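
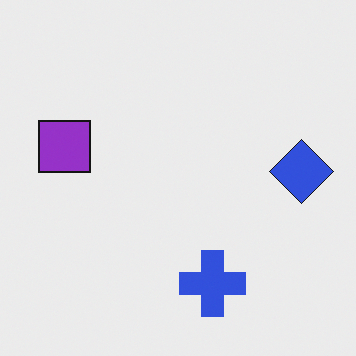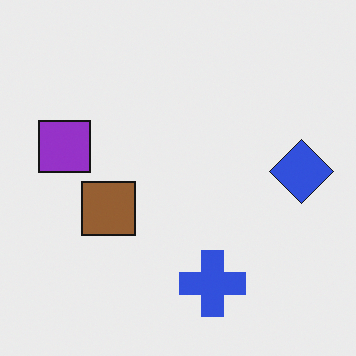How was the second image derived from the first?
The transformation is: overlaid with an additional brown square.

A brown square appears in the second image that is absent from the first.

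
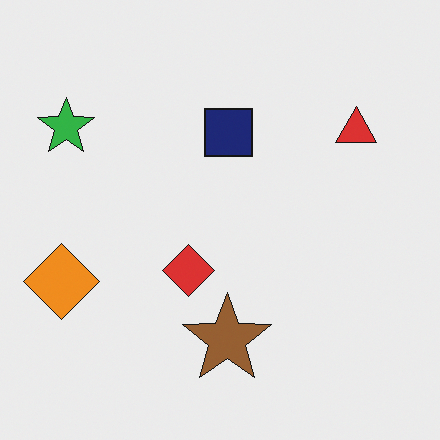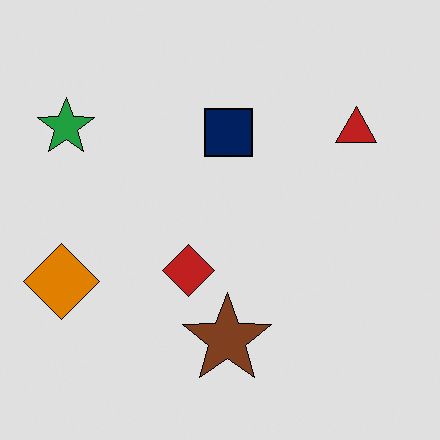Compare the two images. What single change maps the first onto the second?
The image was posterized to a reduced palette.

Each flat color has snapped to a coarser quantized level — most visibly, the near-white background has dropped to a flat grey.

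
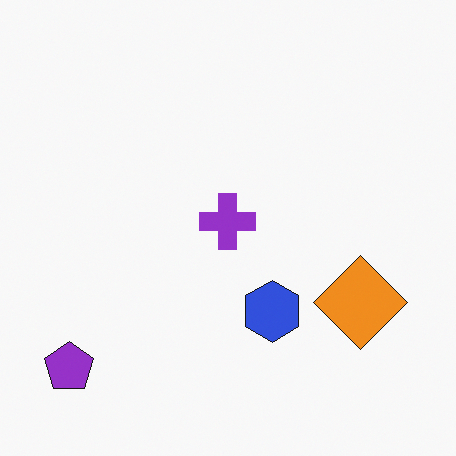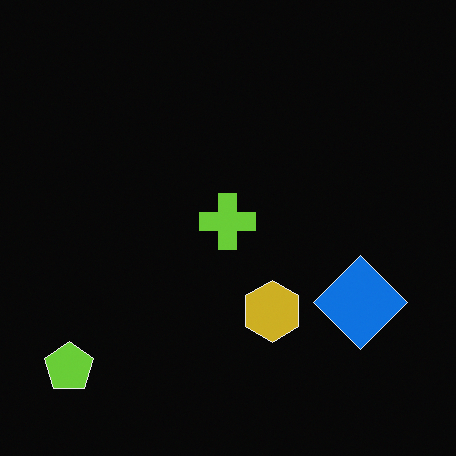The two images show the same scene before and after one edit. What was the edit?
The transformation is: color-inverted (negative).

The light background has become dark and every shape's color is its complement — a photographic negative.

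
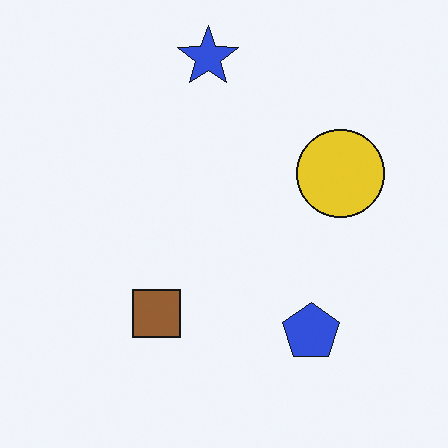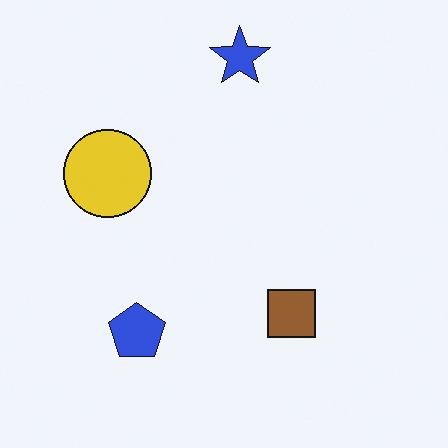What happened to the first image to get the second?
Flipped horizontally (left ↔ right).

The yellow circle is in the right of the first image and the left of the second — shapes on opposite sides of the vertical midline have swapped in a mirror flip.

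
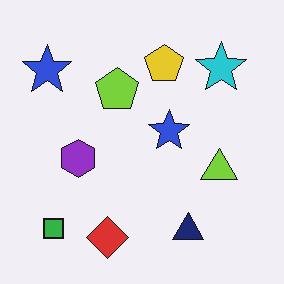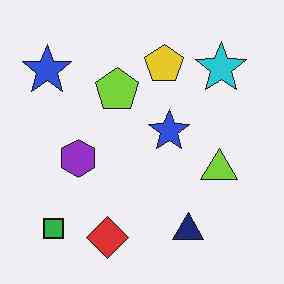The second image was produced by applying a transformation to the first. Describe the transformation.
This is the original image given moderate JPEG compression.

Blocky 8×8 compression artifacts appear around shape edges and the flat background shows ringing — characteristic JPEG degradation.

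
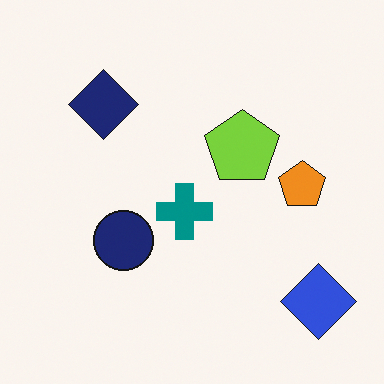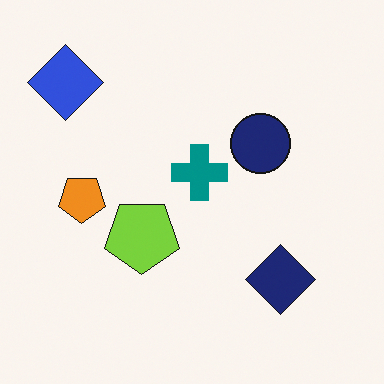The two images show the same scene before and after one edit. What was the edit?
This is the original image rotated 180°.

The blue diamond sits in the bottom-right of the first image and the top-left of the second — consistent with a whole-image 180° rotation.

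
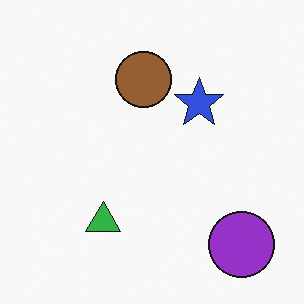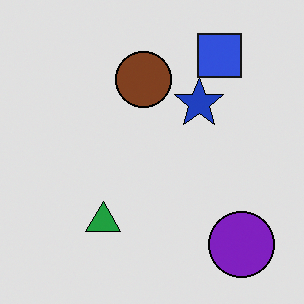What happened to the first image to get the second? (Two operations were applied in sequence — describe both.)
The second image is the first posterized to a reduced palette, then overlaid with an additional blue square.

Each flat color has snapped to a coarser quantized level — most visibly, the near-white background has dropped to a flat grey. A blue square appears in the second image that is absent from the first.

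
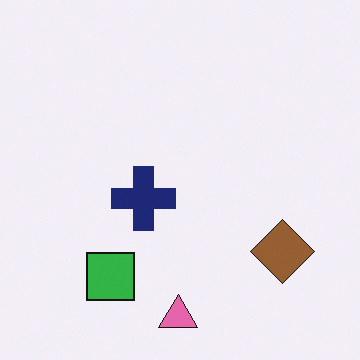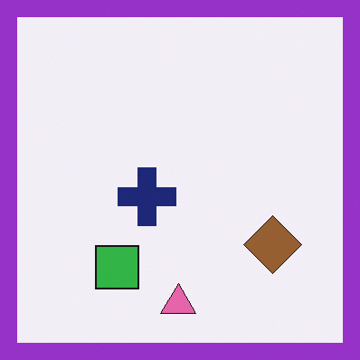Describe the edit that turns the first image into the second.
The image was framed with a purple border.

A solid purple frame runs around the edge of the second image, with the content slightly shrunk inside it.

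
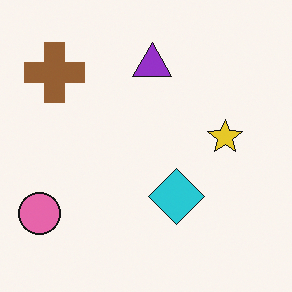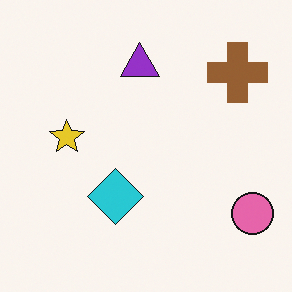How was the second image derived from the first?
The second image is the first flipped horizontally (left ↔ right).

The pink circle is in the bottom-left of the first image and the bottom-right of the second — shapes on opposite sides of the vertical midline have swapped in a mirror flip.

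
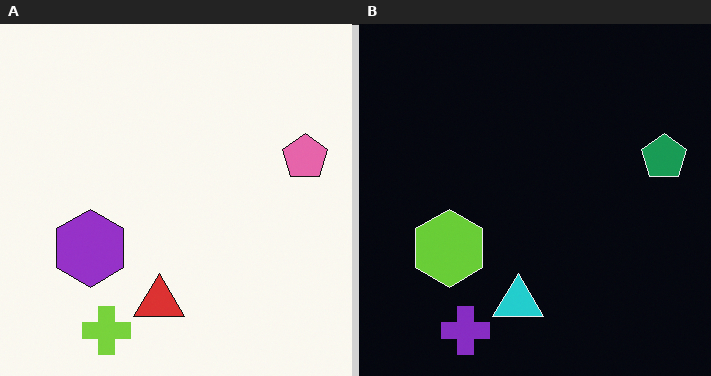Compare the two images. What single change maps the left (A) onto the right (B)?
The right (B) image is the left (A) color-inverted (negative).

The light background has become dark and every shape's color is its complement — a photographic negative.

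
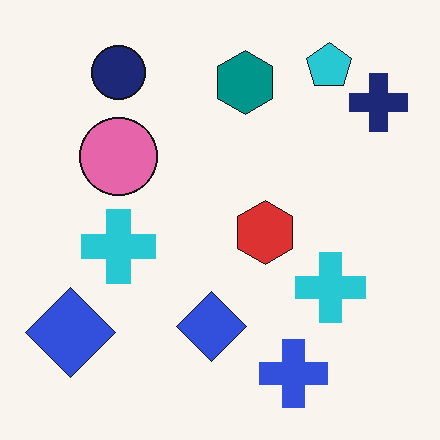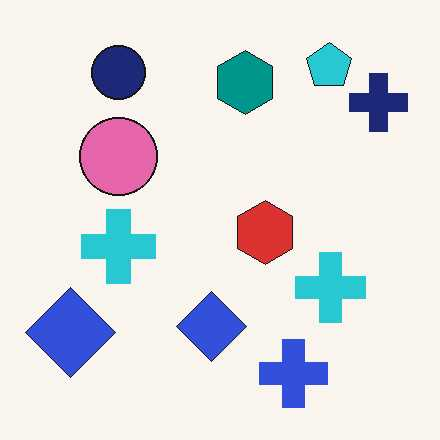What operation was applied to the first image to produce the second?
The second image is the first JPEG-compressed with visible artifacts.

Blocky 8×8 compression artifacts appear around shape edges and the flat background shows ringing — characteristic JPEG degradation.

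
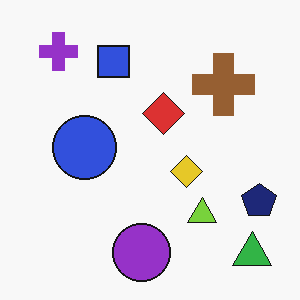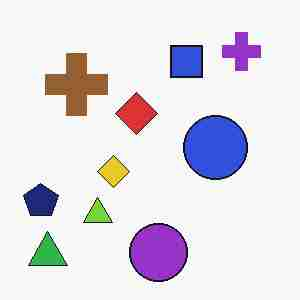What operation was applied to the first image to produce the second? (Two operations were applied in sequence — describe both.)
It was flipped horizontally (left ↔ right), then degraded with heavy JPEG compression.

The navy pentagon is in the bottom-right of the first image and the bottom-left of the second — shapes on opposite sides of the vertical midline have swapped in a mirror flip. Blocky 8×8 compression artifacts appear around shape edges and the flat background shows ringing — characteristic JPEG degradation.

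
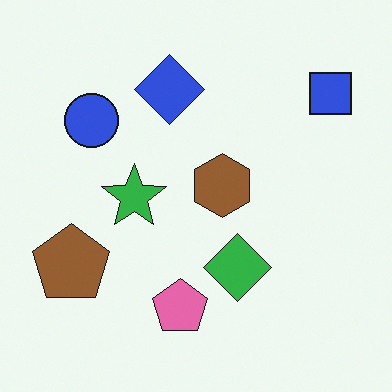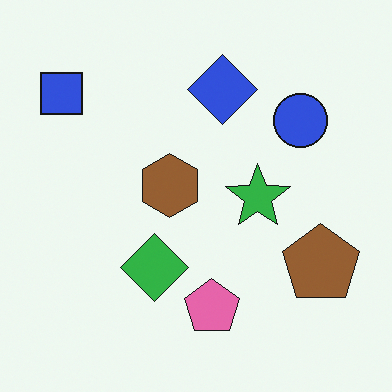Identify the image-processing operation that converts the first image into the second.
Flipped horizontally (left ↔ right).

The blue square is in the top-right of the first image and the top-left of the second — shapes on opposite sides of the vertical midline have swapped in a mirror flip.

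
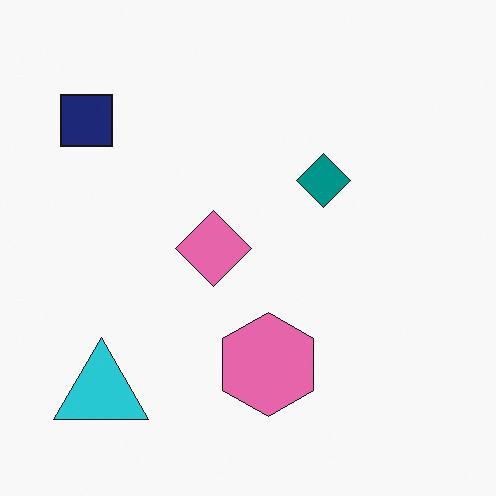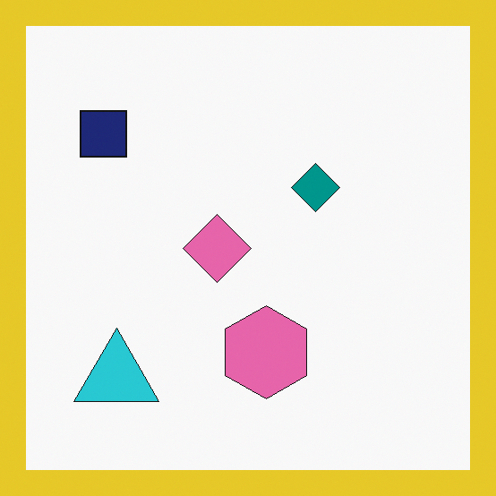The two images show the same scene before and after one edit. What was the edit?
The image was framed with a yellow border.

A solid yellow frame runs around the edge of the second image, with the content slightly shrunk inside it.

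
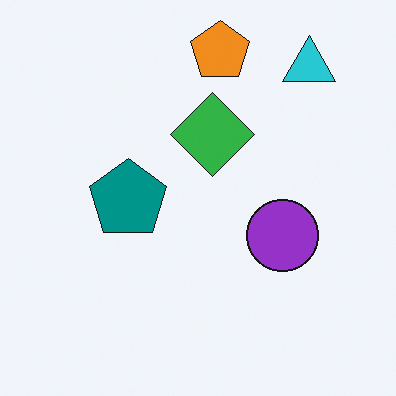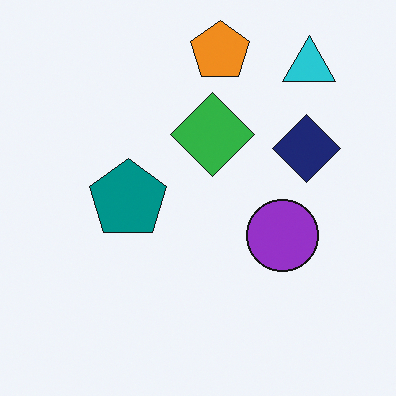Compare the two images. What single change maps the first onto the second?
The transformation is: overlaid with an additional navy diamond.

A navy diamond appears in the second image that is absent from the first.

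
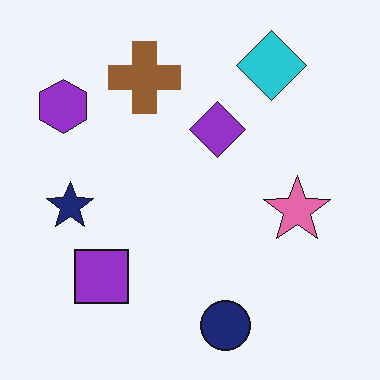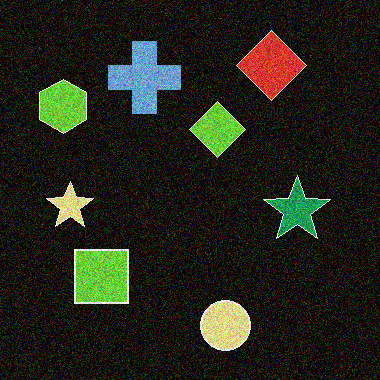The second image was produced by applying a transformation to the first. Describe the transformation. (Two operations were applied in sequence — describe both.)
The image was color-inverted (negative), then degraded with strong gaussian noise.

The light background has become dark and every shape's color is its complement — a photographic negative. Random speckle covers the whole image, including the flat background.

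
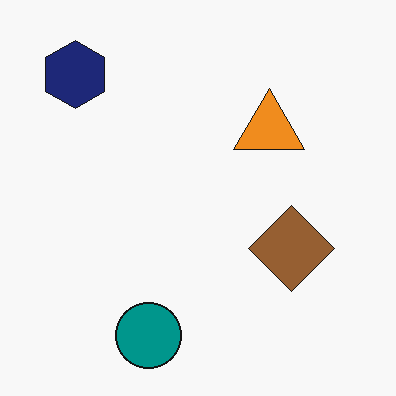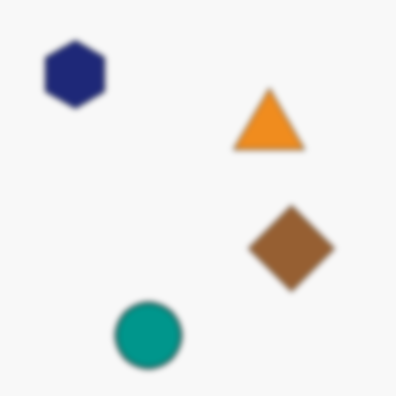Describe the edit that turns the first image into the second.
Moderately blurred.

Shape edges and outlines are uniformly softened across the whole image.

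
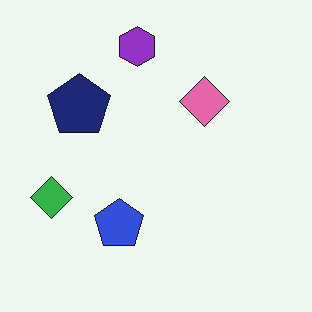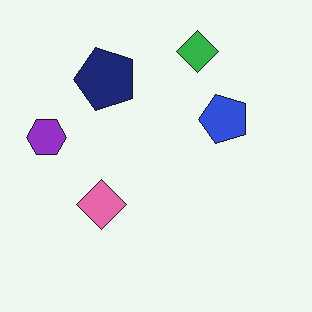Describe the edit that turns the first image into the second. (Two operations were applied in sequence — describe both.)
The image was transposed (reflected across the top-left ↔ bottom-right diagonal), then given moderate JPEG compression.

Shapes have swapped their row and column positions — what was in the top-right is now in the bottom-left — a diagonal reflection. Blocky 8×8 compression artifacts appear around shape edges and the flat background shows ringing — characteristic JPEG degradation.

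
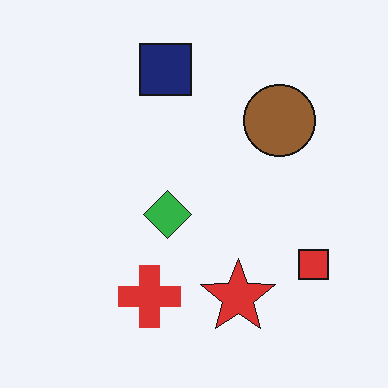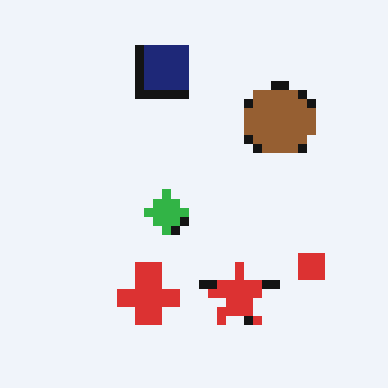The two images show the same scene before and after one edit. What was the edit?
The transformation is: heavily pixelated into large blocks.

Shapes are reduced to large square blocks; fine edges and outlines are lost — a downscale-then-upscale (mosaic) effect.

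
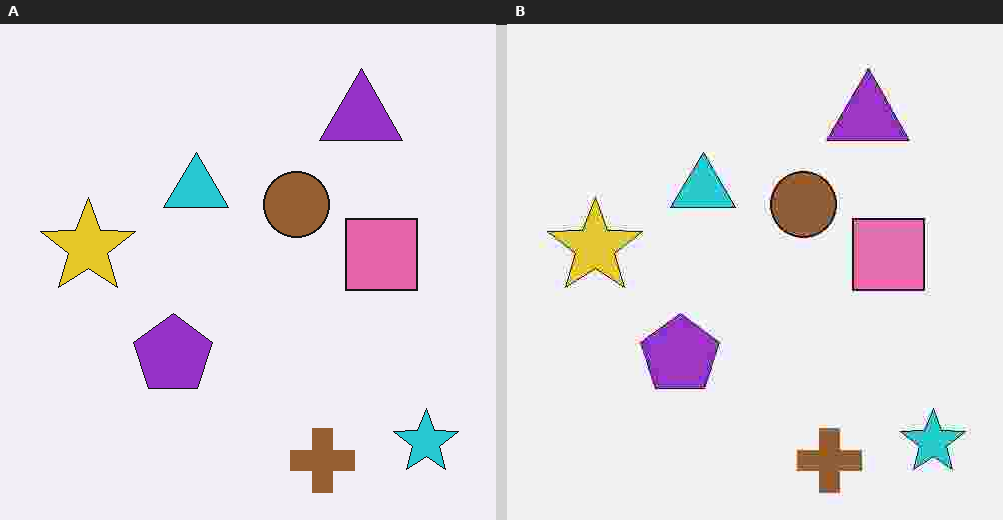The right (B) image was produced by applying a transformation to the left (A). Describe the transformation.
The transformation is: degraded with heavy JPEG compression.

Blocky 8×8 compression artifacts appear around shape edges and the flat background shows ringing — characteristic JPEG degradation.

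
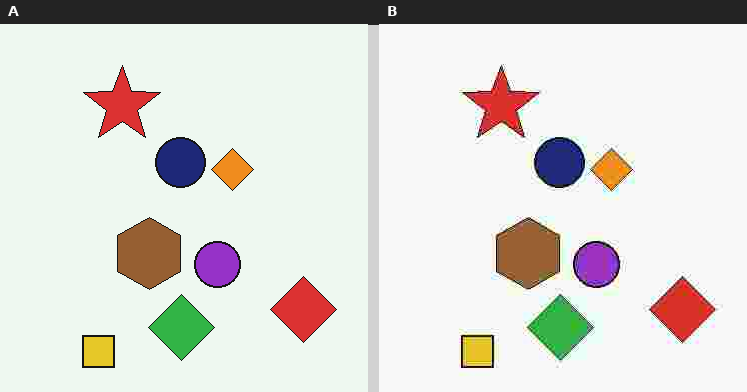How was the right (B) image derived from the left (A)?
It was heavily JPEG-compressed with obvious blocking artifacts.

Blocky 8×8 compression artifacts appear around shape edges and the flat background shows ringing — characteristic JPEG degradation.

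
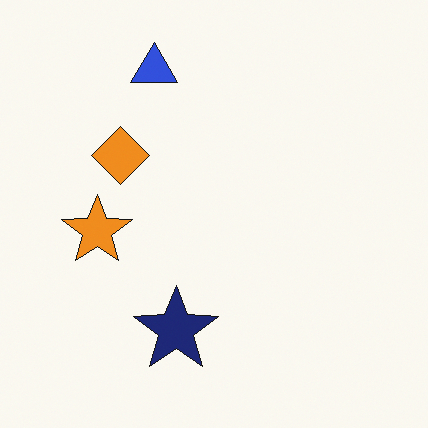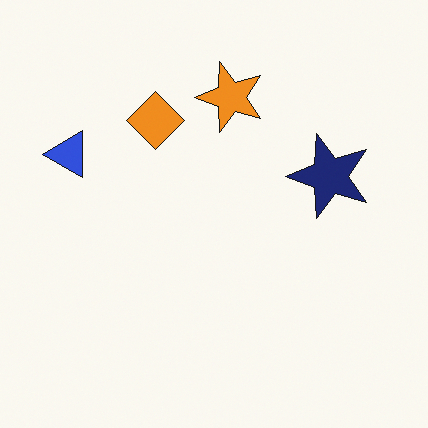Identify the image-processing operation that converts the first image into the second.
The transformation is: transposed (reflected across the top-left ↔ bottom-right diagonal).

Shapes have swapped their row and column positions — what was in the top-right is now in the bottom-left — a diagonal reflection.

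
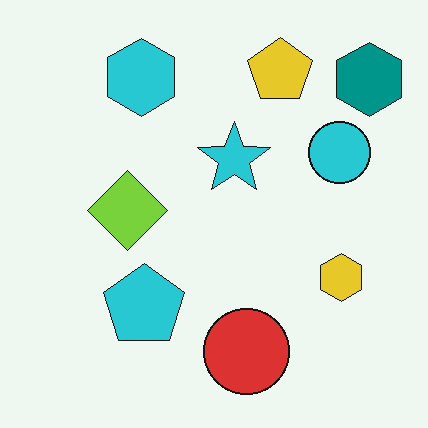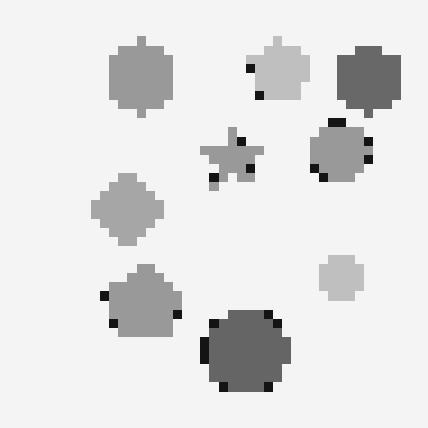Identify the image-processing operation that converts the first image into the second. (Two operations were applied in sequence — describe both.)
The second image is the first converted to grayscale, then coarsely pixelated.

All color is removed — every shape is now a shade of grey. Shapes are reduced to large square blocks; fine edges and outlines are lost — a downscale-then-upscale (mosaic) effect.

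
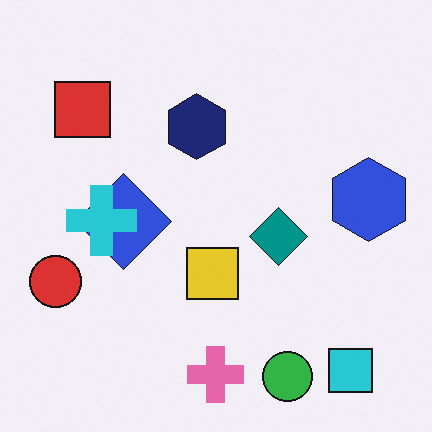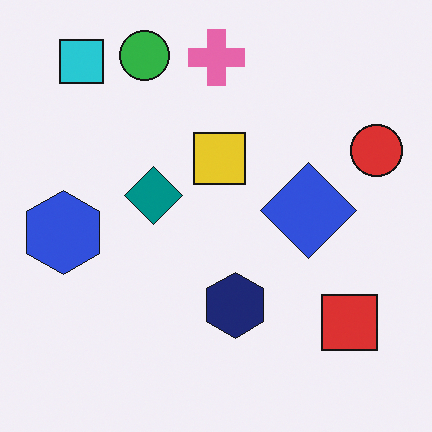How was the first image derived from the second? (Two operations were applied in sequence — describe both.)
The transformation is: rotated 180°, then overlaid with an additional cyan cross.

The cyan square sits in the top-left of the second image and the bottom-right of the first — consistent with a whole-image 180° rotation. A cyan cross appears in the first image that is absent from the second.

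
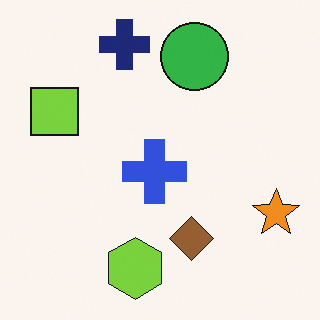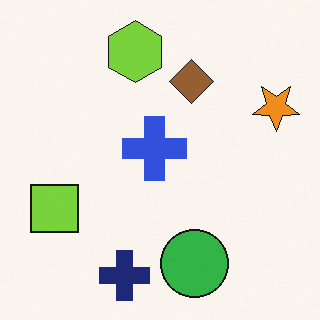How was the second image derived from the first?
The image was flipped vertically (top ↔ bottom).

The navy cross is in the top of the first image and the bottom of the second — shapes on opposite sides of the horizontal midline have swapped in a mirror flip.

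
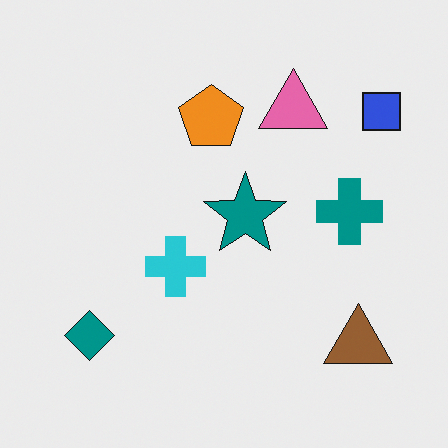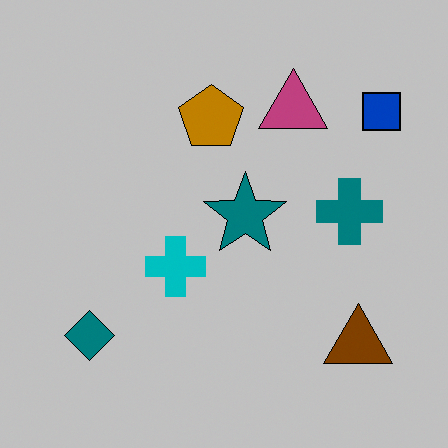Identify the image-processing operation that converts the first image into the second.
The image was aggressively posterized.

Each flat color has snapped to a coarser quantized level — most visibly, the near-white background has dropped to a flat grey.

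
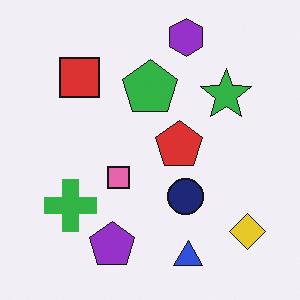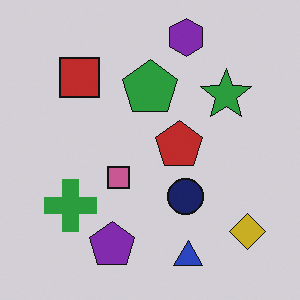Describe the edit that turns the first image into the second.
The image was darkened a little.

Every pixel — background and shapes alike — is uniformly darkened.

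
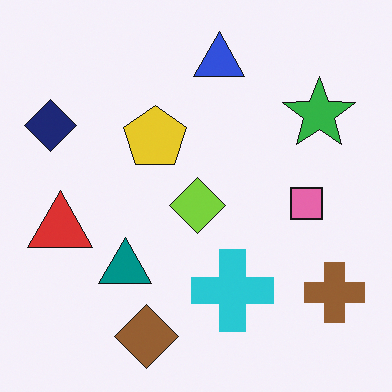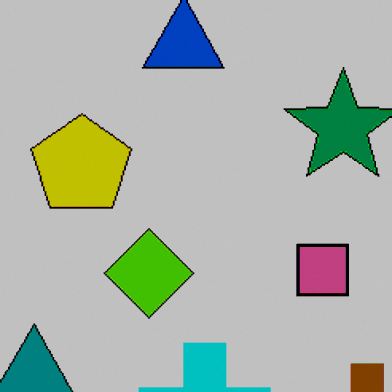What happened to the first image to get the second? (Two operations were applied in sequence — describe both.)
It was cropped slightly and scaled back up, then heavily posterized to just a handful of flat colors.

The visible shapes are larger and the field of view is narrower; shapes near the original edges may be partly or wholly outside the frame — a crop-and-rescale. Each flat color has snapped to a coarser quantized level — most visibly, the near-white background has dropped to a flat grey.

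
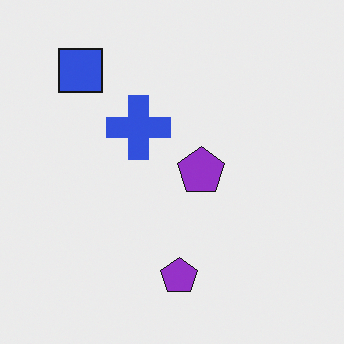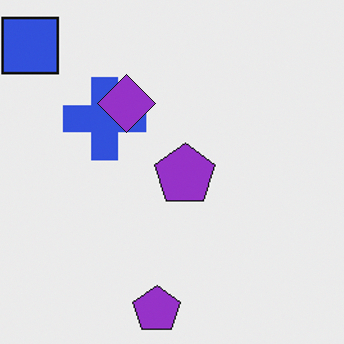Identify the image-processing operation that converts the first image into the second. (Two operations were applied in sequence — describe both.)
The transformation is: cropped slightly and scaled back up, then overlaid with an additional purple diamond.

The visible shapes are larger and the field of view is narrower; shapes near the original edges may be partly or wholly outside the frame — a crop-and-rescale. A purple diamond appears in the second image that is absent from the first.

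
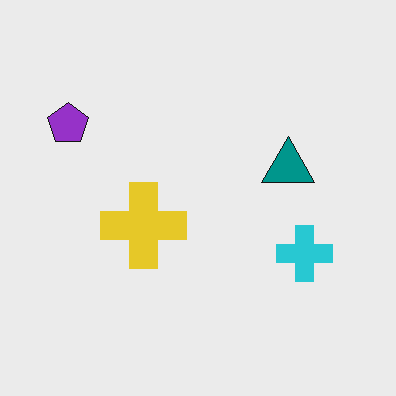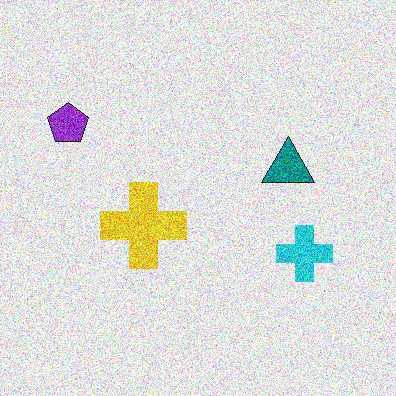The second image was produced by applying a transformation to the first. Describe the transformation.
This is the original image degraded with a thick layer of grain.

Random speckle covers the whole image, including the flat background.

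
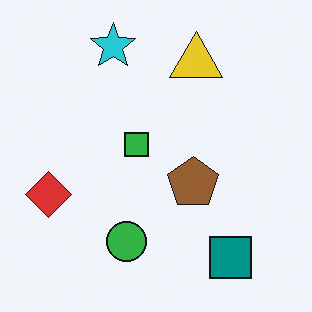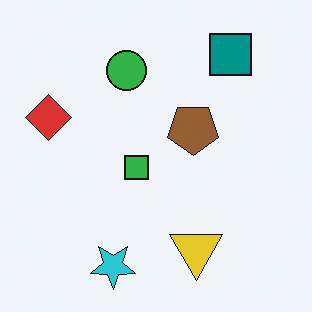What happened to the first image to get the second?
It was flipped vertically (top ↔ bottom).

The cyan star is in the top of the first image and the bottom of the second — shapes on opposite sides of the horizontal midline have swapped in a mirror flip.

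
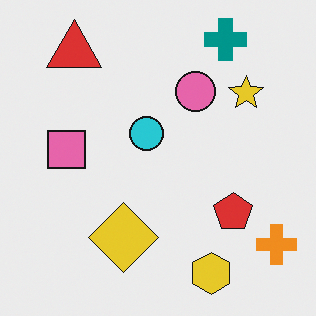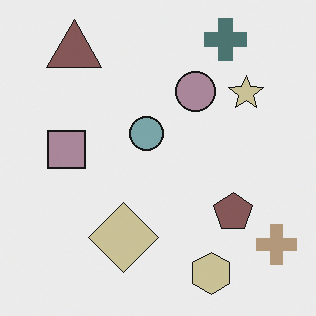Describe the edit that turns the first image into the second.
The transformation is: made much more muted (saturation change).

All colors are more muted and greyish — a global saturation change.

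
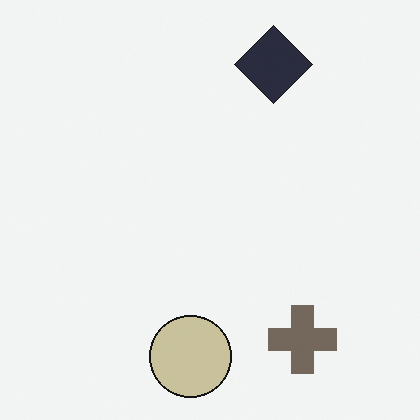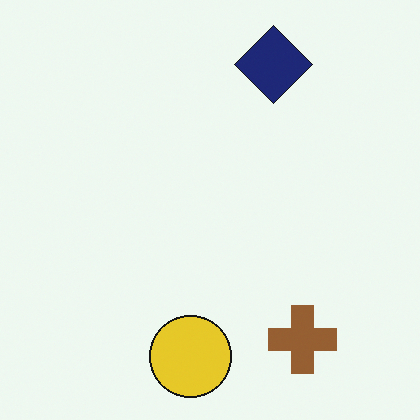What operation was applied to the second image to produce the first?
This is the original image made much more muted (saturation change).

All colors are more muted and greyish — a global saturation change.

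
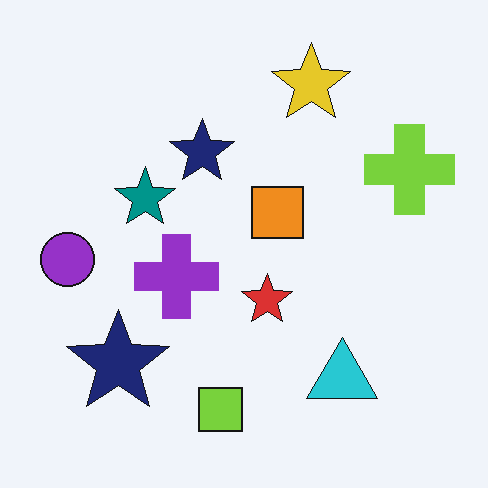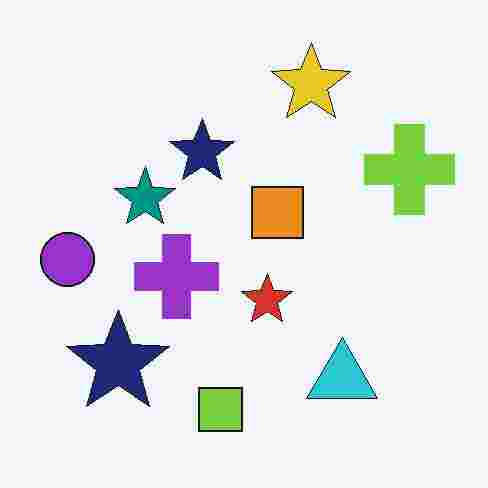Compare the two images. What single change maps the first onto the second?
This is the original image heavily JPEG-compressed with obvious blocking artifacts.

Blocky 8×8 compression artifacts appear around shape edges and the flat background shows ringing — characteristic JPEG degradation.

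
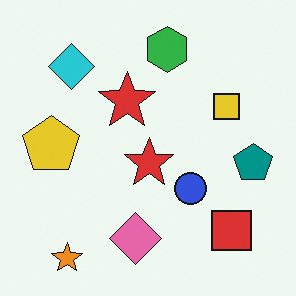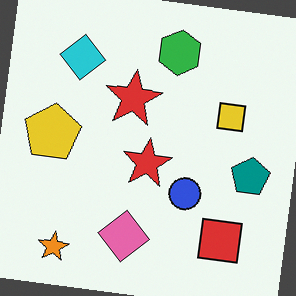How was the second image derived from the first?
Rotated clockwise by a small amount.

Every shape is tilted by the same angle and the image corners show triangular fill wedges — a whole-image rotation by a non-right angle.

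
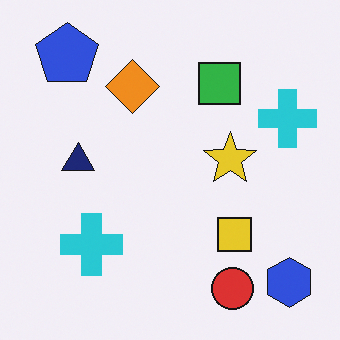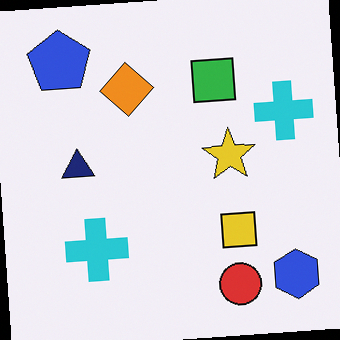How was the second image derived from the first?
It was rotated counter-clockwise by a slight angle.

Every shape is tilted by the same angle and the image corners show triangular fill wedges — a whole-image rotation by a non-right angle.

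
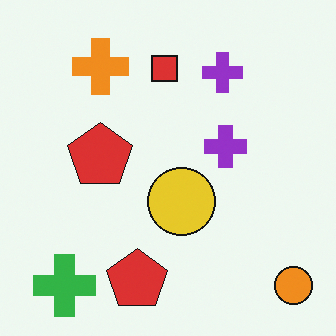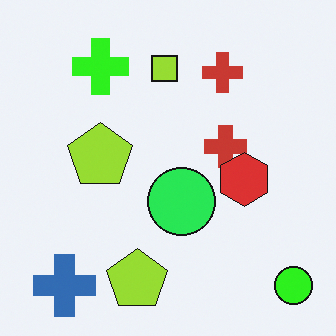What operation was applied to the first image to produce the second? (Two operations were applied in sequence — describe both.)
The transformation is: hue-shifted by a moderate amount, then overlaid with an additional red hexagon.

Every shape's color has rotated by the same amount around the hue wheel — a uniform hue shift. A red hexagon appears in the second image that is absent from the first.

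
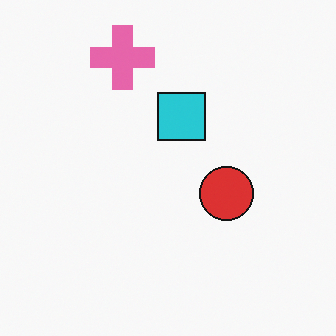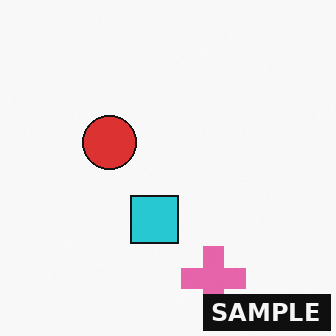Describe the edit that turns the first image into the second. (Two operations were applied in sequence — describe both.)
Rotated 180°, then watermarked with the text "SAMPLE" in the lower-right corner.

The pink cross sits in the top of the first image and the bottom of the second — consistent with a whole-image 180° rotation. A dark label reading "SAMPLE" appears in the lower-right corner.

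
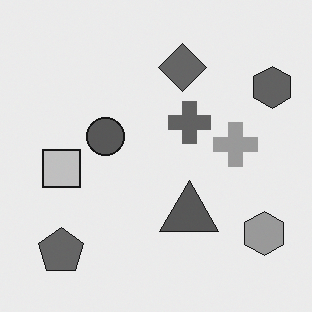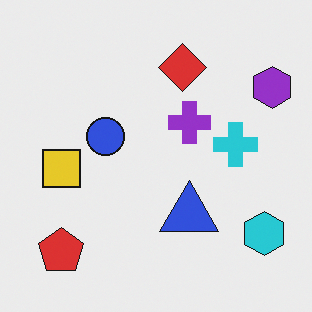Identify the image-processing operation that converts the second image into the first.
The image was converted to grayscale.

All color is removed — every shape is now a shade of grey.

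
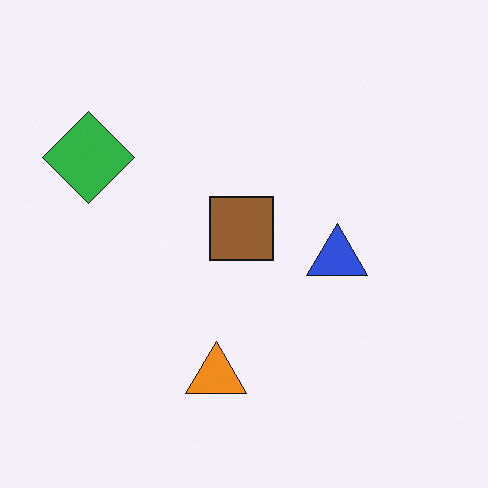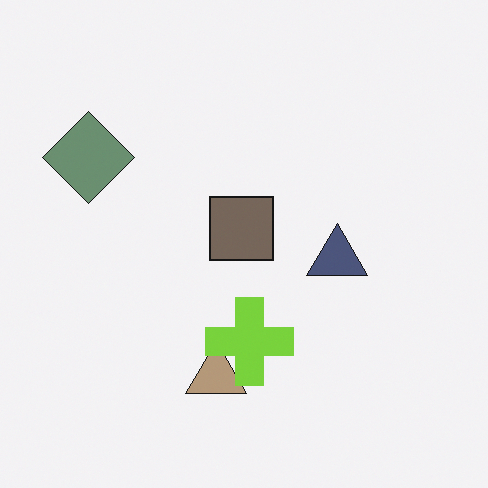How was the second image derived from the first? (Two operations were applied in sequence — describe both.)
The transformation is: made much more muted (saturation change), then overlaid with an additional lime cross.

All colors are more muted and greyish — a global saturation change. A lime cross appears in the second image that is absent from the first.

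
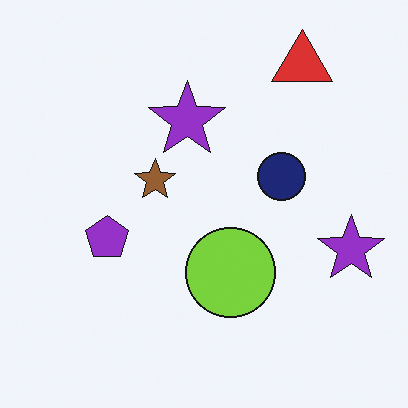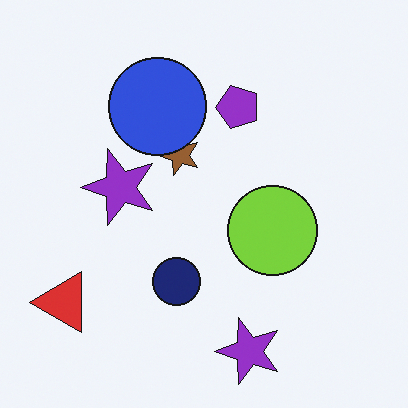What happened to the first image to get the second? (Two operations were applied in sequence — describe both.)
The transformation is: transposed (reflected across the top-left ↔ bottom-right diagonal), then overlaid with an additional blue circle.

Shapes have swapped their row and column positions — what was in the top-right is now in the bottom-left — a diagonal reflection. A blue circle appears in the second image that is absent from the first.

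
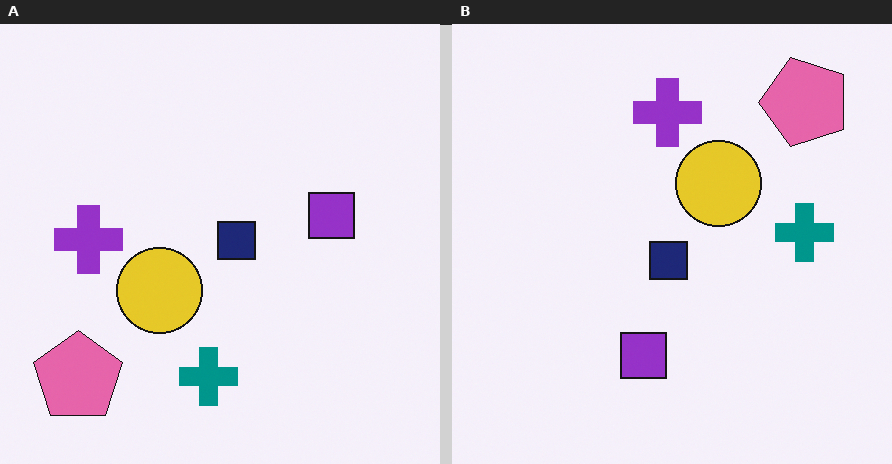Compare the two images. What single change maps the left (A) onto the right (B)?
It was transposed (reflected across the top-left ↔ bottom-right diagonal).

Shapes have swapped their row and column positions — what was in the top-right is now in the bottom-left — a diagonal reflection.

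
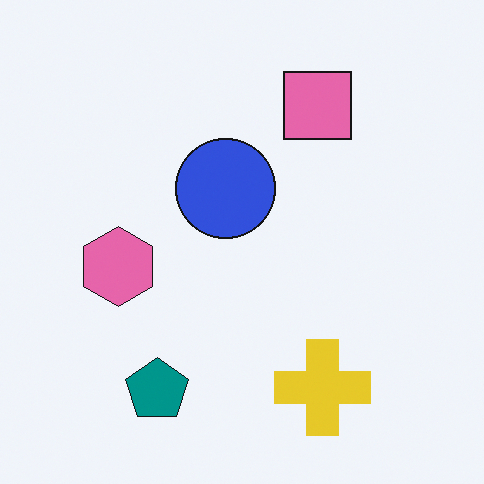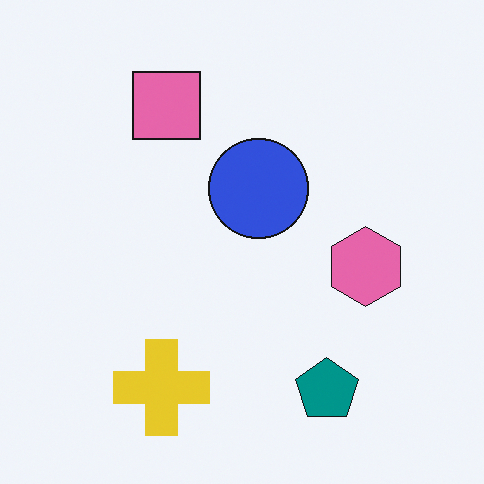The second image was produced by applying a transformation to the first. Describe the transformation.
It was flipped horizontally (left ↔ right).

The pink hexagon is in the left of the first image and the right of the second — shapes on opposite sides of the vertical midline have swapped in a mirror flip.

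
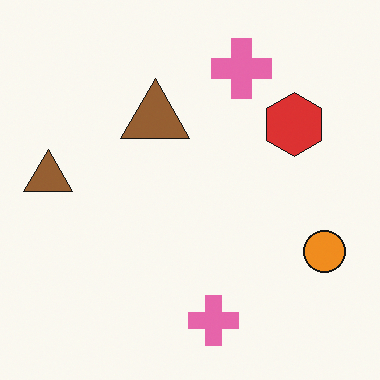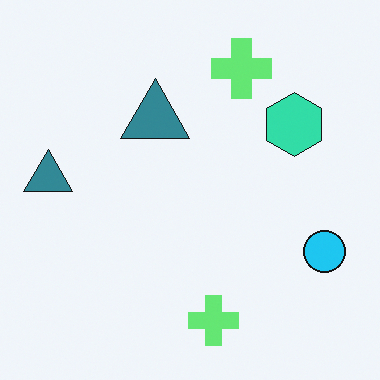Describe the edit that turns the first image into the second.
The image was hue-shifted through roughly half the color wheel.

Every shape's color has rotated by the same amount around the hue wheel — a uniform hue shift.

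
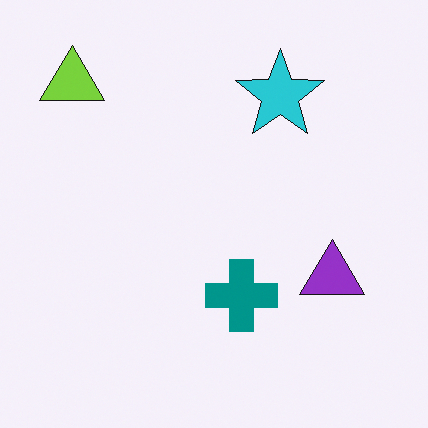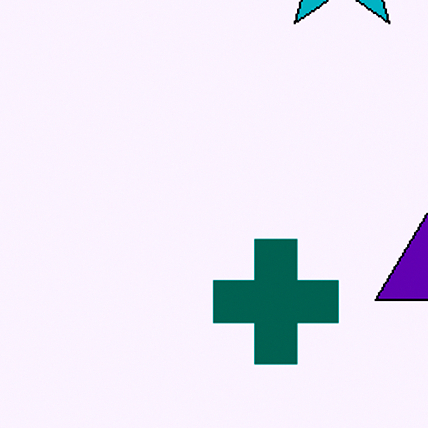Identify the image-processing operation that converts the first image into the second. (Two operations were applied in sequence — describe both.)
The image was cropped to a noticeably smaller region and rescaled, then given much higher contrast.

The visible shapes are larger and the field of view is narrower; shapes near the original edges may be partly or wholly outside the frame — a crop-and-rescale. Tones are pushed away from mid-grey across the whole image — a global contrast change.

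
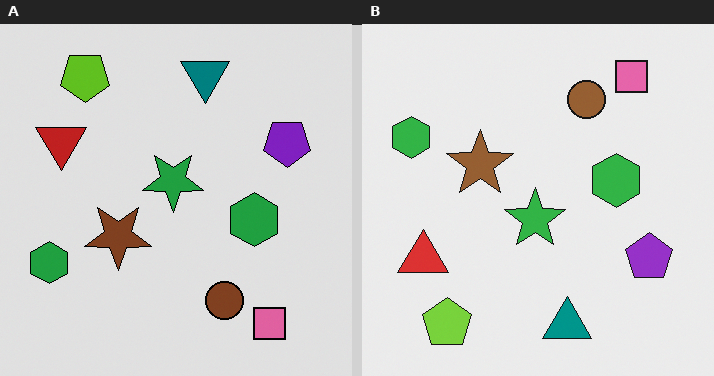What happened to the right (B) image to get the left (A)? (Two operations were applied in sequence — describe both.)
The left (A) image is the right (B) flipped vertically (top ↔ bottom), then posterized to a reduced palette.

The pink square is in the top-right of the right (B) image and the bottom-right of the left (A) — shapes on opposite sides of the horizontal midline have swapped in a mirror flip. Each flat color has snapped to a coarser quantized level — most visibly, the near-white background has dropped to a flat grey.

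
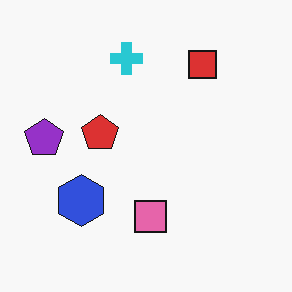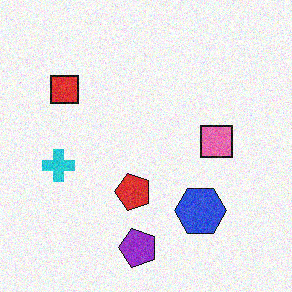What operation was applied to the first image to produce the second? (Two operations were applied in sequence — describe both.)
This is the original image rotated 90° counter-clockwise, then degraded with moderate additive noise.

The purple pentagon sits in the left of the first image and the bottom of the second — consistent with a whole-image 90° counter-clockwise rotation. Random speckle covers the whole image, including the flat background.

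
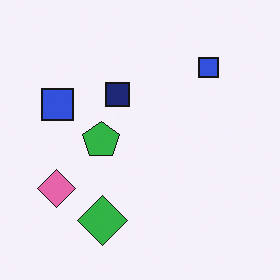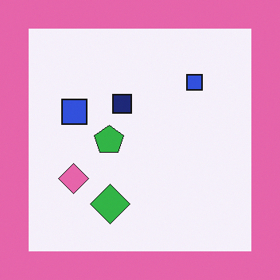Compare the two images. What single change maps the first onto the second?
Framed with a pink border.

A solid pink frame runs around the edge of the second image, with the content slightly shrunk inside it.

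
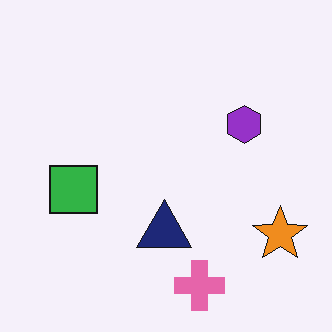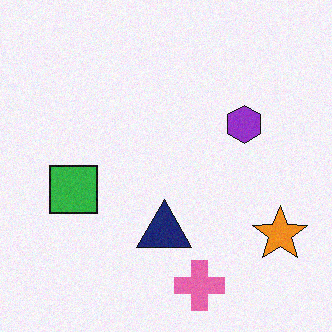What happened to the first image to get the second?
The second image is the first degraded with a light layer of grain.

Random speckle covers the whole image, including the flat background.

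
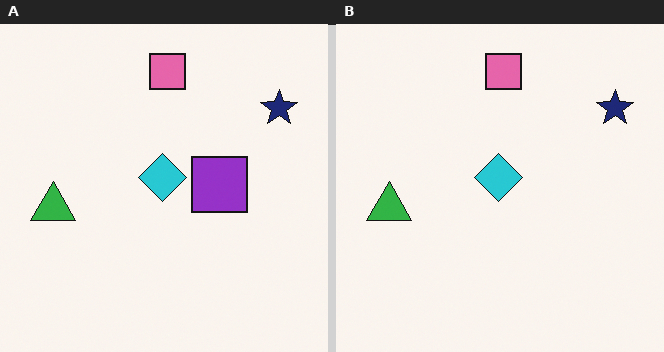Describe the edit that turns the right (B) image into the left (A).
It was overlaid with an additional purple square.

A purple square appears in the left (A) image that is absent from the right (B).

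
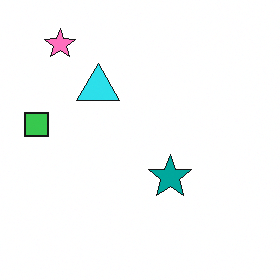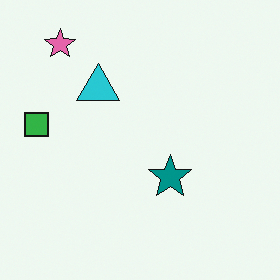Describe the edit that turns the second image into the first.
This is the original image slightly brightened.

Every pixel — background and shapes alike — is uniformly brightened.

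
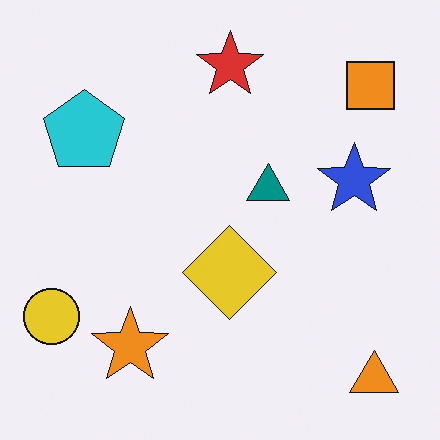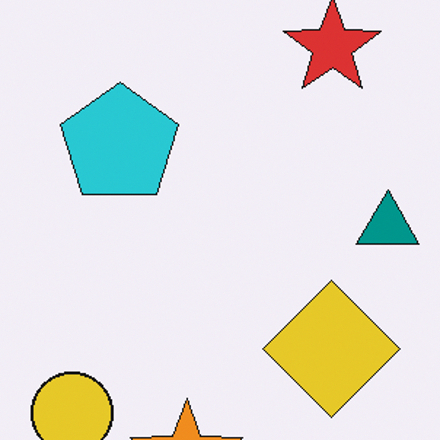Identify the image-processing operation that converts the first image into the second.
This is the original image cropped to a modestly smaller region and rescaled.

The visible shapes are larger and the field of view is narrower; shapes near the original edges may be partly or wholly outside the frame — a crop-and-rescale.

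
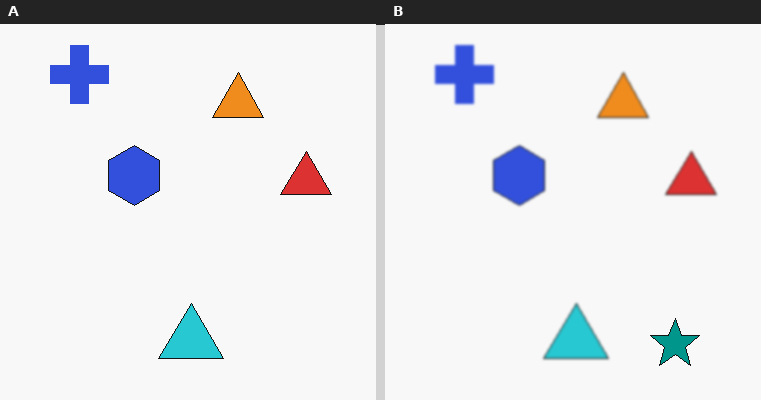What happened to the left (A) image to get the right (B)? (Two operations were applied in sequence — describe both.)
This is the original image given a subtle gaussian blur, then overlaid with an additional teal star.

Shape edges and outlines are uniformly softened across the whole image. A teal star appears in the right (B) image that is absent from the left (A).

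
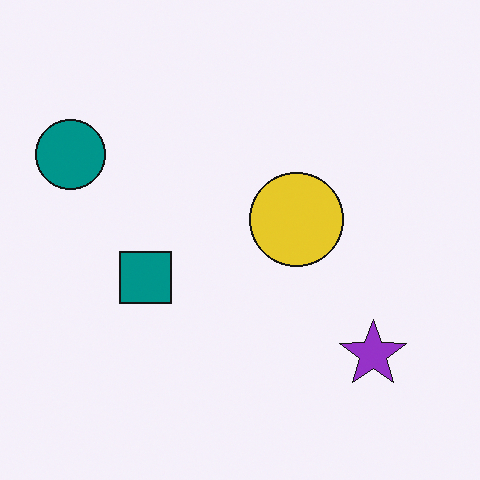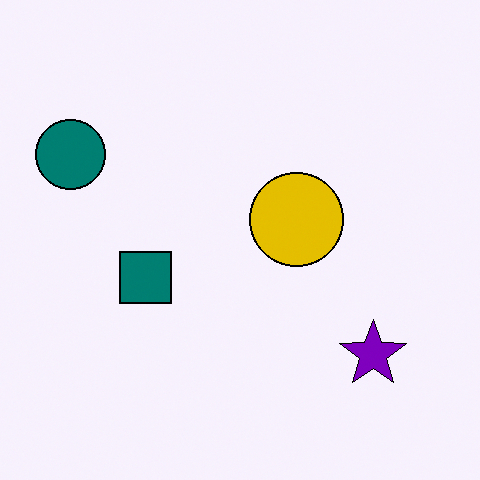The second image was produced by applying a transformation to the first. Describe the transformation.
The image was given slightly increased contrast.

Tones are pushed away from mid-grey across the whole image — a global contrast change.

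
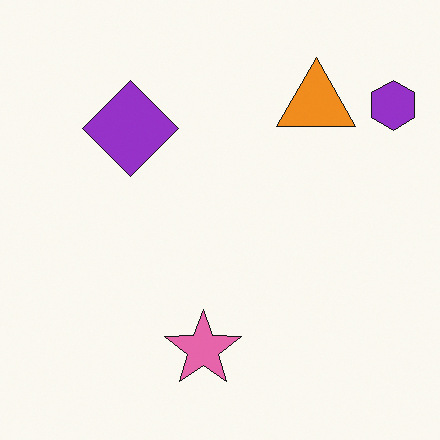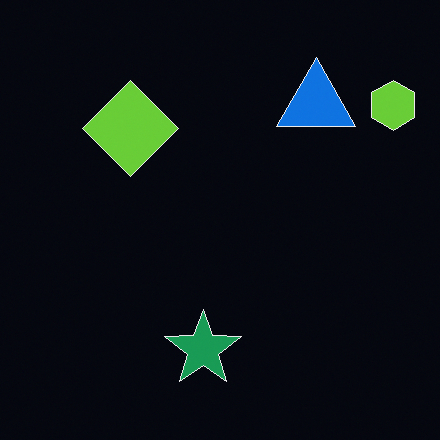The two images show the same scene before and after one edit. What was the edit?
The image was color-inverted (negative).

The light background has become dark and every shape's color is its complement — a photographic negative.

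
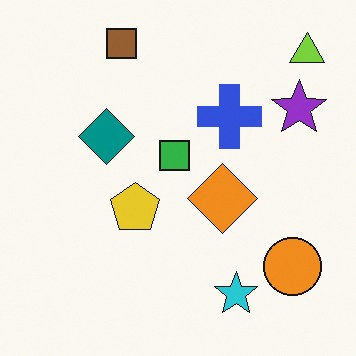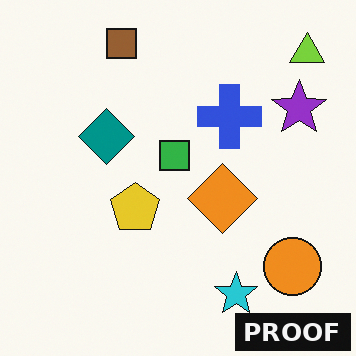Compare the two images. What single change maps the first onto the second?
Watermarked with the text "PROOF" in the lower-right corner.

A dark label reading "PROOF" appears in the lower-right corner.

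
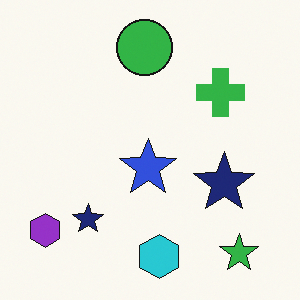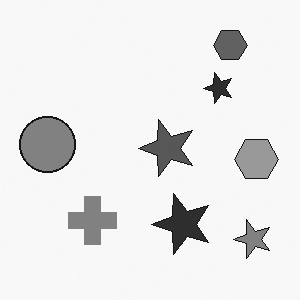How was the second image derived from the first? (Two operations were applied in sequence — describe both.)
Converted to grayscale, then transposed (reflected across the top-left ↔ bottom-right diagonal).

All color is removed — every shape is now a shade of grey. Shapes have swapped their row and column positions — what was in the top-right is now in the bottom-left — a diagonal reflection.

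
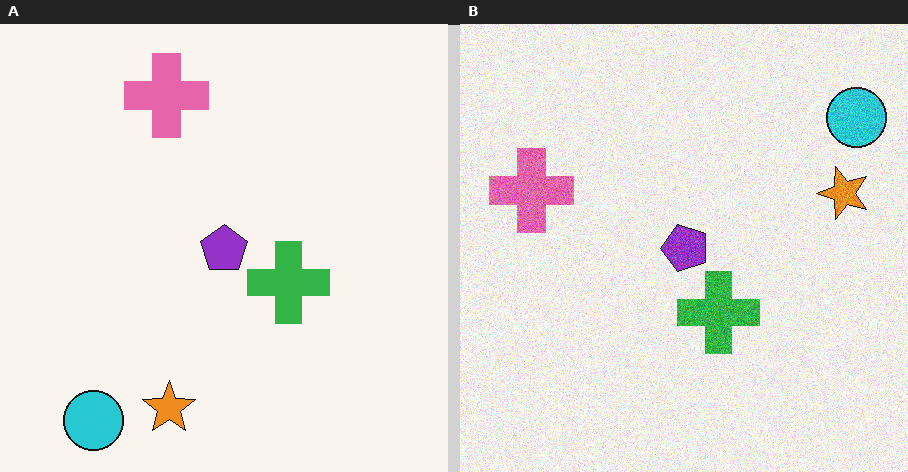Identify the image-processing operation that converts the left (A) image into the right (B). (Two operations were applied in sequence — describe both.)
The image was degraded with visible gaussian noise, then transposed (reflected across the top-left ↔ bottom-right diagonal).

Random speckle covers the whole image, including the flat background. Shapes have swapped their row and column positions — what was in the top-right is now in the bottom-left — a diagonal reflection.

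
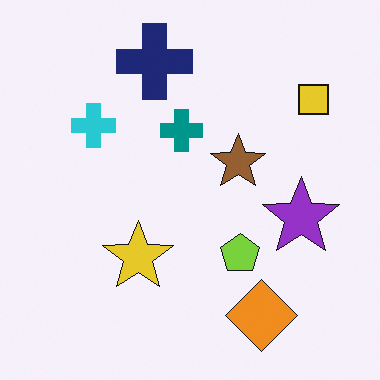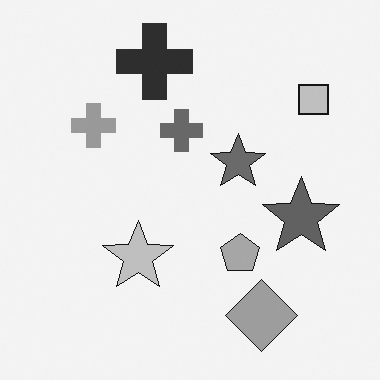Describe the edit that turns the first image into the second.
Converted to grayscale.

All color is removed — every shape is now a shade of grey.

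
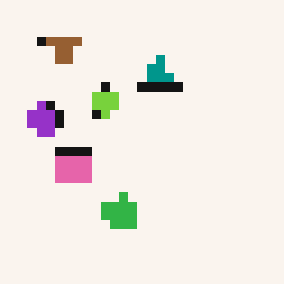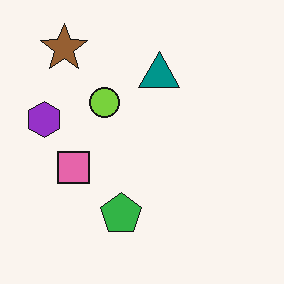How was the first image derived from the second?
The first image is the second coarsely pixelated.

Shapes are reduced to large square blocks; fine edges and outlines are lost — a downscale-then-upscale (mosaic) effect.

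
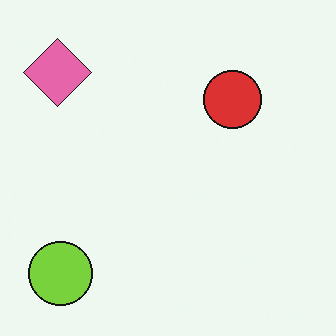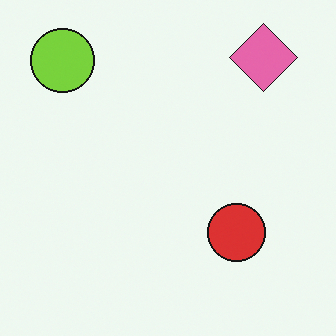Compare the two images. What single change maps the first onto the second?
This is the original image rotated 90° clockwise.

The lime circle sits in the bottom-left of the first image and the top-left of the second — consistent with a whole-image 90° clockwise rotation.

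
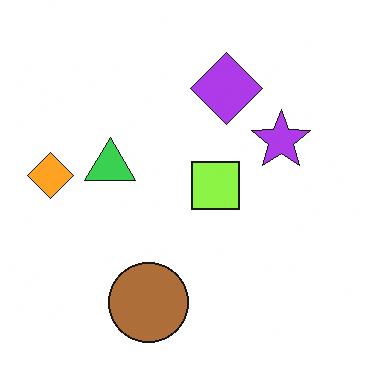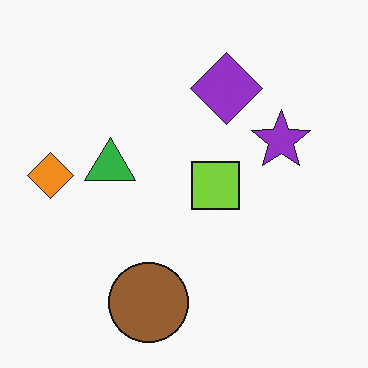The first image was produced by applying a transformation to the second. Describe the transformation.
Slightly brightened.

Every pixel — background and shapes alike — is uniformly brightened.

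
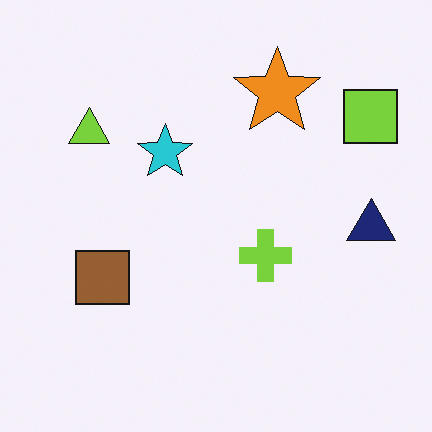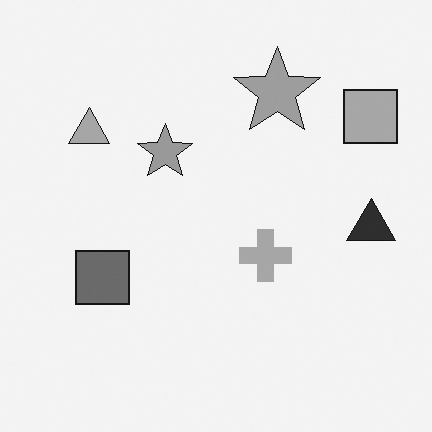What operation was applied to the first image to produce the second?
The image was converted to grayscale.

All color is removed — every shape is now a shade of grey.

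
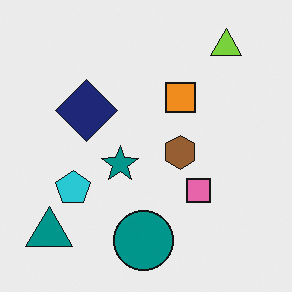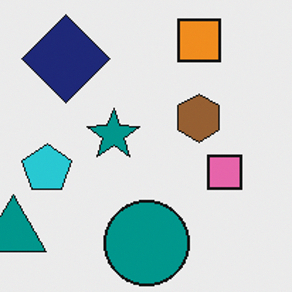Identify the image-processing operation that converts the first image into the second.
The transformation is: cropped slightly and scaled back up.

The visible shapes are larger and the field of view is narrower; shapes near the original edges may be partly or wholly outside the frame — a crop-and-rescale.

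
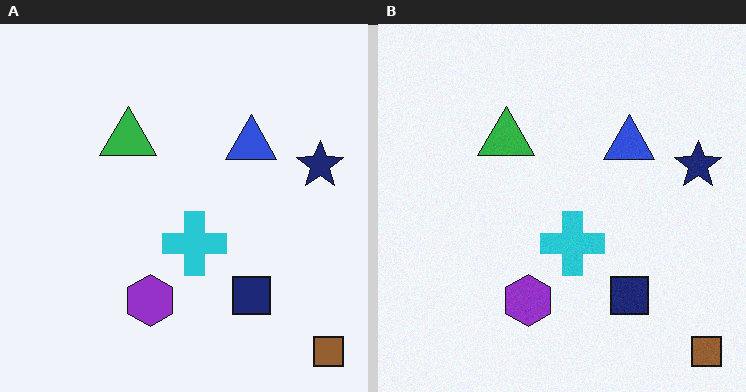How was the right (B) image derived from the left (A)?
The transformation is: degraded with a light layer of grain.

Random speckle covers the whole image, including the flat background.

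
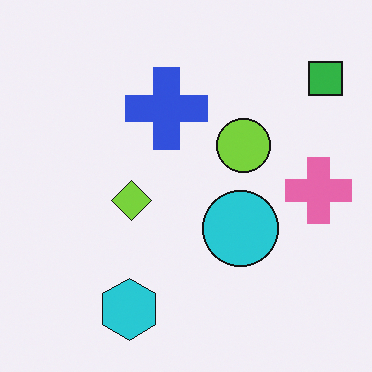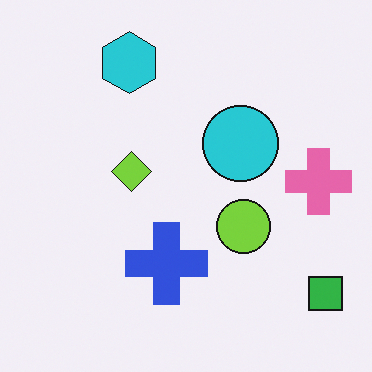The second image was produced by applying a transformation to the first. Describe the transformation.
The image was flipped vertically (top ↔ bottom).

The cyan hexagon is in the bottom of the first image and the top of the second — shapes on opposite sides of the horizontal midline have swapped in a mirror flip.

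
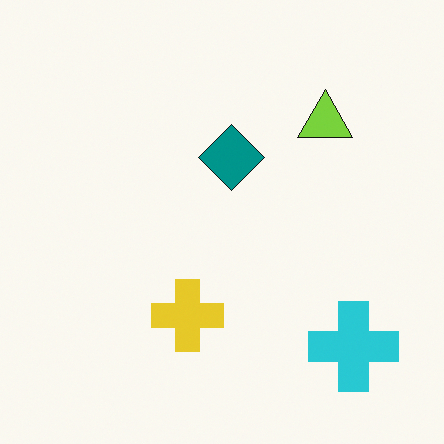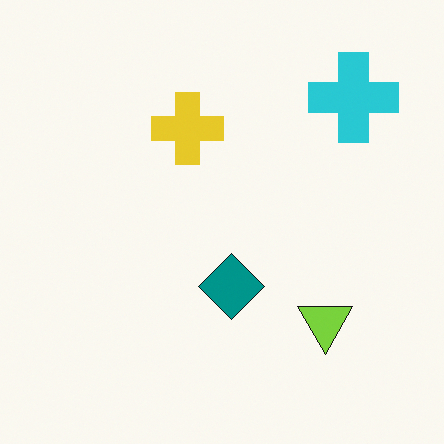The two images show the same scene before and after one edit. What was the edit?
The transformation is: flipped vertically (top ↔ bottom).

The cyan cross is in the bottom-right of the first image and the top-right of the second — shapes on opposite sides of the horizontal midline have swapped in a mirror flip.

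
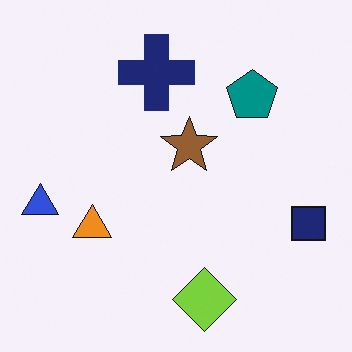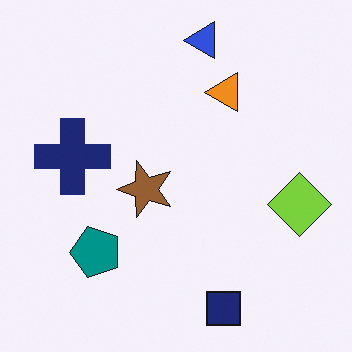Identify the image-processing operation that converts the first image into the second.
The transformation is: transposed (reflected across the top-left ↔ bottom-right diagonal).

Shapes have swapped their row and column positions — what was in the top-right is now in the bottom-left — a diagonal reflection.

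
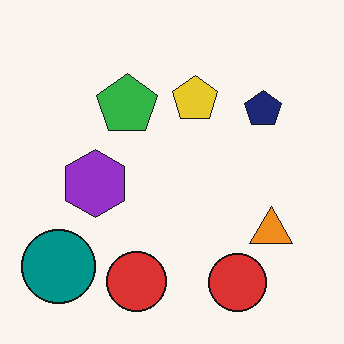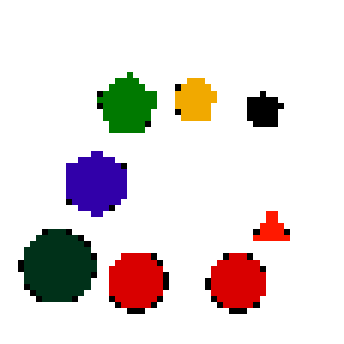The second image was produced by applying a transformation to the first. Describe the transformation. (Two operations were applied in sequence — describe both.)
The image was boosted in contrast, then pixelated into visible square blocks.

Tones are pushed away from mid-grey across the whole image — a global contrast change. Shapes are reduced to large square blocks; fine edges and outlines are lost — a downscale-then-upscale (mosaic) effect.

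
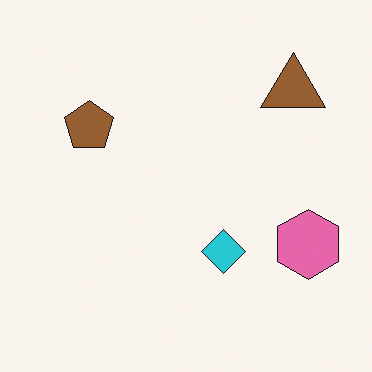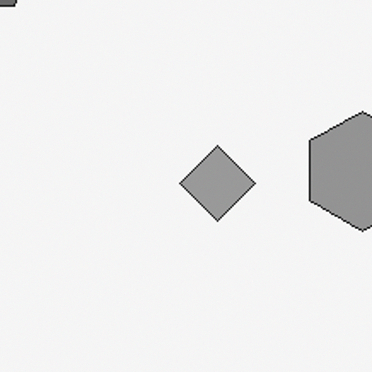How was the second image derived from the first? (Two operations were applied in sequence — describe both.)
This is the original image converted to grayscale, then cropped tightly and scaled back up.

All color is removed — every shape is now a shade of grey. The visible shapes are larger and the field of view is narrower; shapes near the original edges may be partly or wholly outside the frame — a crop-and-rescale.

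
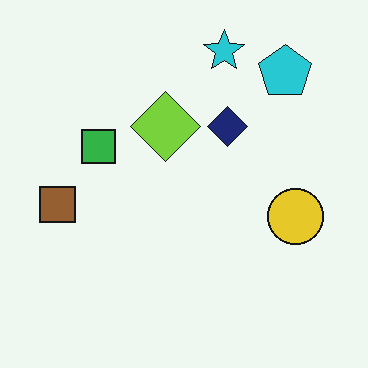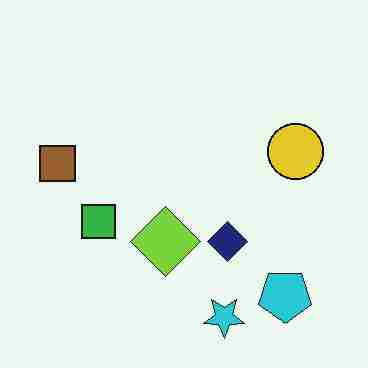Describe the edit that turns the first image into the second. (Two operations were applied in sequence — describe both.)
The transformation is: flipped vertically (top ↔ bottom), then degraded with heavy JPEG compression.

The cyan star is in the top of the first image and the bottom of the second — shapes on opposite sides of the horizontal midline have swapped in a mirror flip. Blocky 8×8 compression artifacts appear around shape edges and the flat background shows ringing — characteristic JPEG degradation.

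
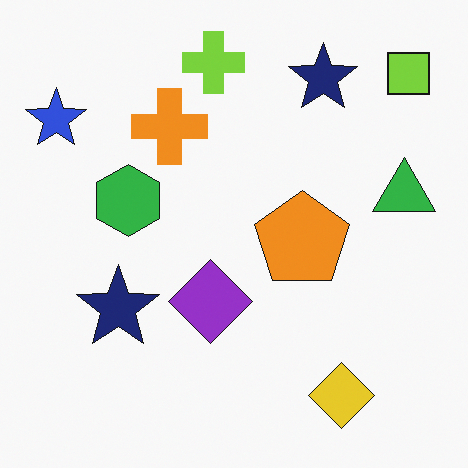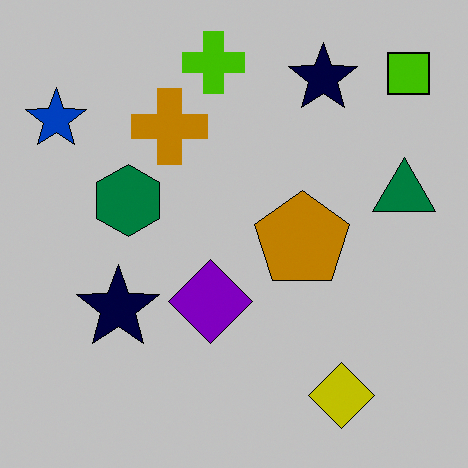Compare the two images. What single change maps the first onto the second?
This is the original image aggressively posterized.

Each flat color has snapped to a coarser quantized level — most visibly, the near-white background has dropped to a flat grey.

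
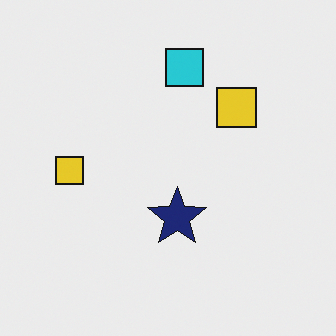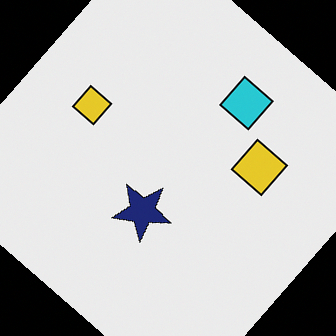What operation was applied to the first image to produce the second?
This is the original image rotated clockwise by a large amount — several tens of degrees.

Every shape is tilted by the same angle and the image corners show triangular fill wedges — a whole-image rotation by a non-right angle.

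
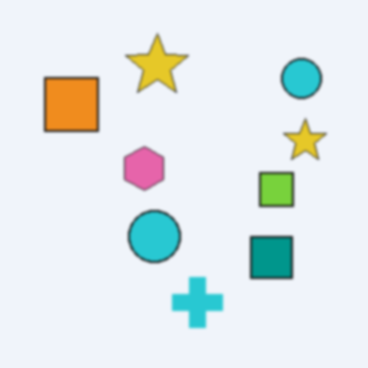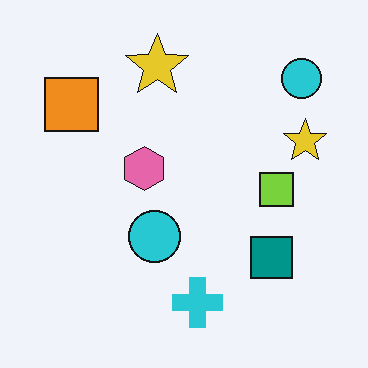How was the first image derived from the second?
It was slightly softened.

Shape edges and outlines are uniformly softened across the whole image.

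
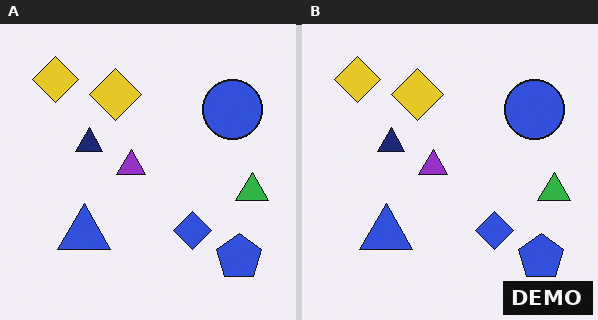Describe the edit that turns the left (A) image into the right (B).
The right (B) image is the left (A) watermarked with the text "DEMO" in the lower-right corner.

A dark label reading "DEMO" appears in the lower-right corner.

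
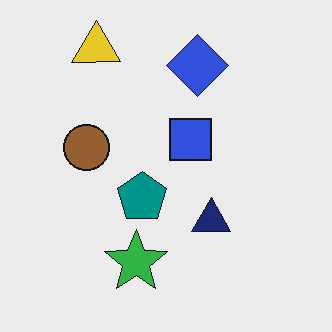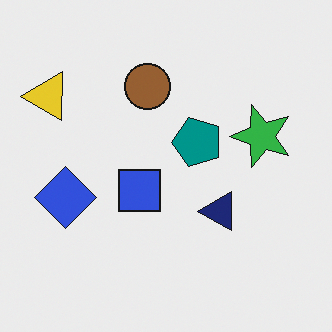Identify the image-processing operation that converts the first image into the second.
This is the original image transposed (reflected across the top-left ↔ bottom-right diagonal).

Shapes have swapped their row and column positions — what was in the top-right is now in the bottom-left — a diagonal reflection.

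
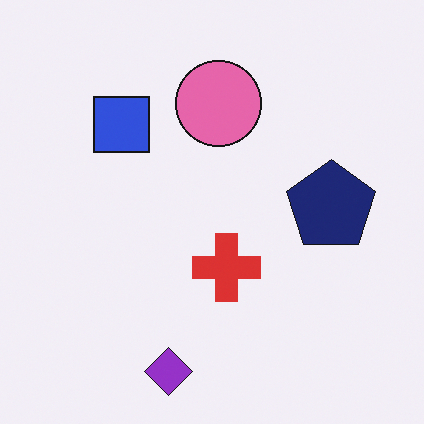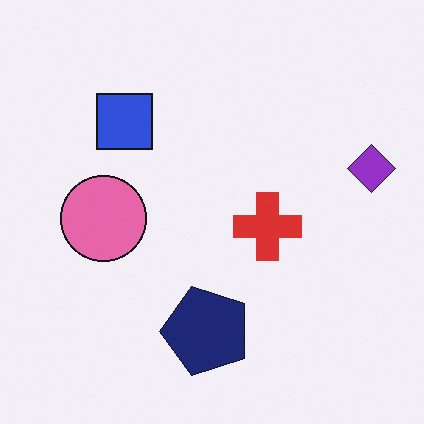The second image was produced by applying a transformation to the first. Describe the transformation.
This is the original image transposed (reflected across the top-left ↔ bottom-right diagonal).

Shapes have swapped their row and column positions — what was in the top-right is now in the bottom-left — a diagonal reflection.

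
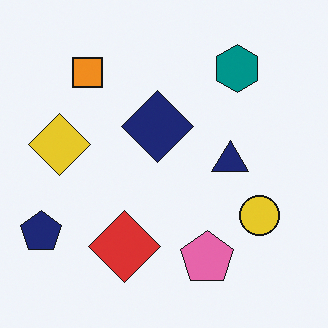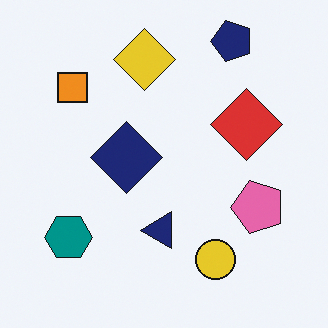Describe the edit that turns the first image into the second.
The image was transposed (reflected across the top-left ↔ bottom-right diagonal).

Shapes have swapped their row and column positions — what was in the top-right is now in the bottom-left — a diagonal reflection.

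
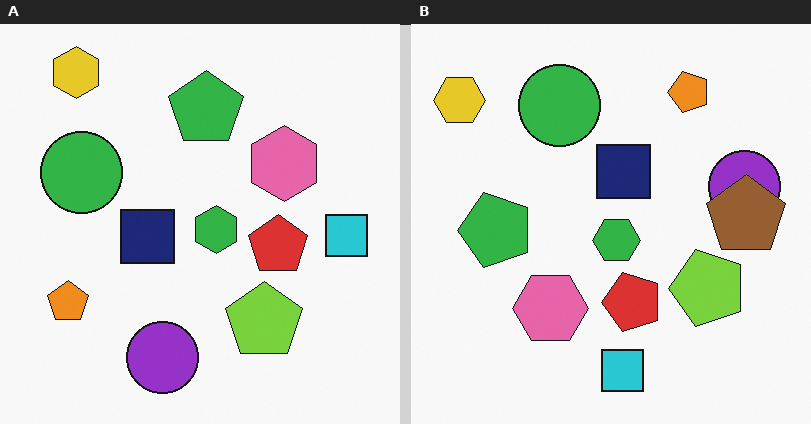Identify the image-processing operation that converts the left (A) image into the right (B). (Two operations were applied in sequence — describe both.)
Transposed (reflected across the top-left ↔ bottom-right diagonal), then overlaid with an additional brown pentagon.

Shapes have swapped their row and column positions — what was in the top-right is now in the bottom-left — a diagonal reflection. A brown pentagon appears in the right (B) image that is absent from the left (A).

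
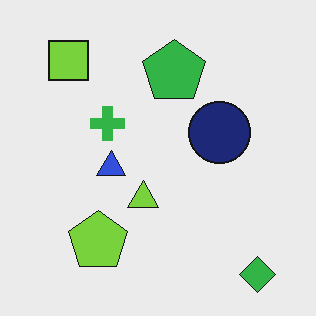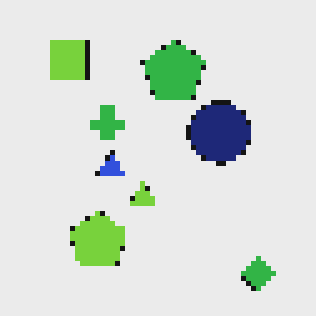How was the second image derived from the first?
The second image is the first lightly pixelated (a mild mosaic effect).

Shapes are reduced to large square blocks; fine edges and outlines are lost — a downscale-then-upscale (mosaic) effect.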